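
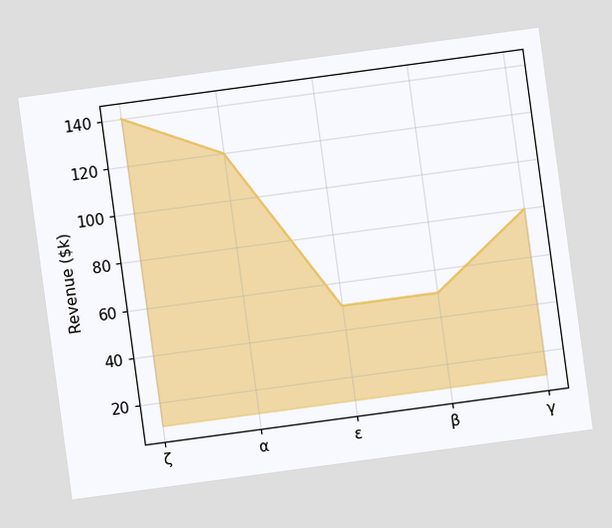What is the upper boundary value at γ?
$80k

The chart is tilted about 8° counter-clockwise. At γ the upper boundary is at $80k.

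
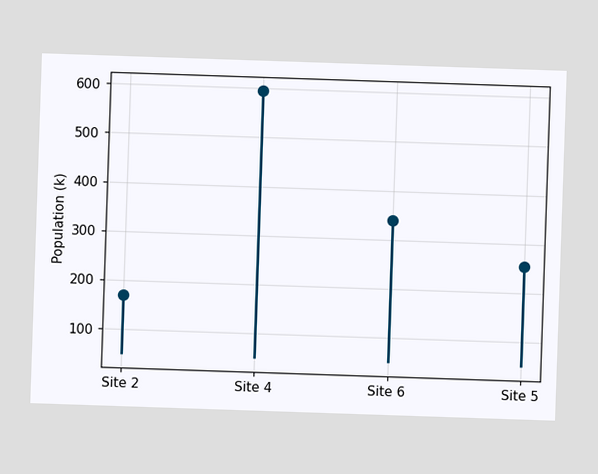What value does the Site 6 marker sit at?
340k

The Site 6 marker sits at 340k.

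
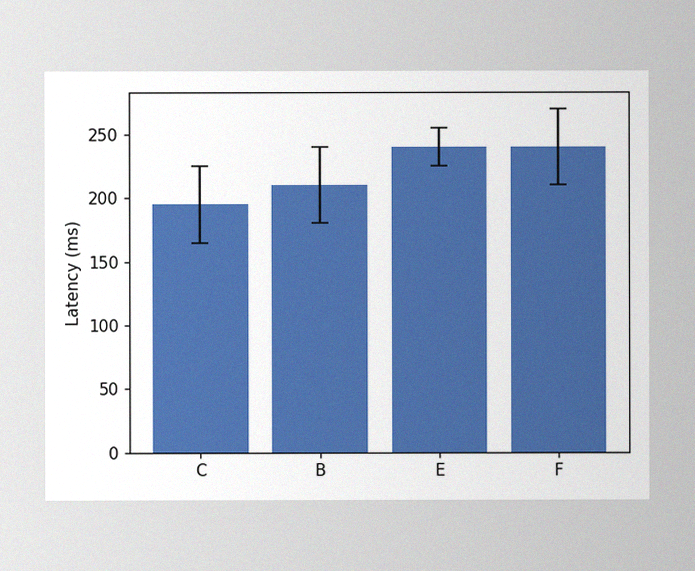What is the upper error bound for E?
The image has some photo noise and uneven lighting. The E bar's upper whisker reaches 255ms.

255ms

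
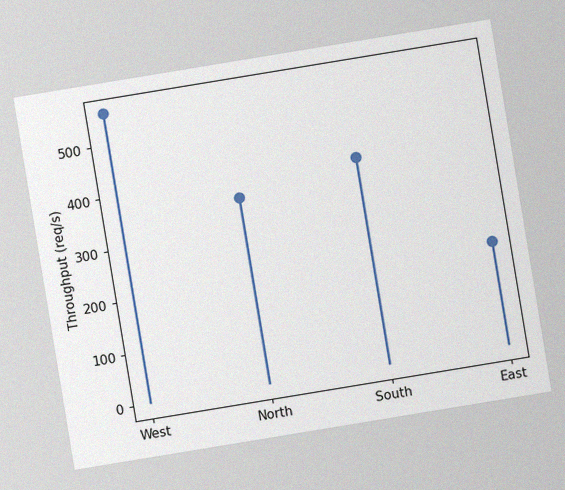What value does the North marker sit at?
The chart is tilted about 9° counter-clockwise, with some photo noise. The North marker sits at 360req/s.

360req/s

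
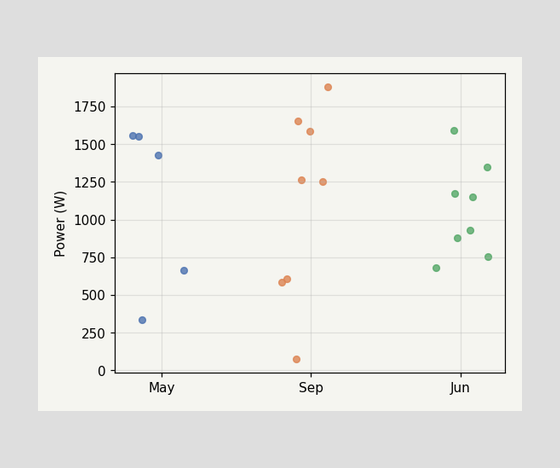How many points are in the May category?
Counting the markers in the May column gives 5.

5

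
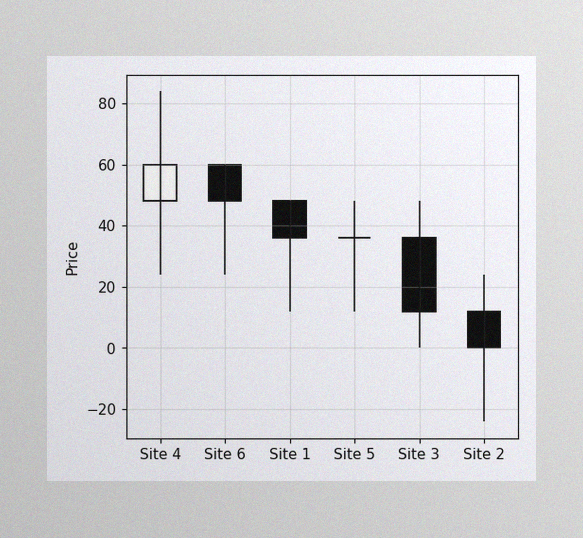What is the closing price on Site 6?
The image has some photo noise and uneven lighting. The Site 6 candle closes at 48.

48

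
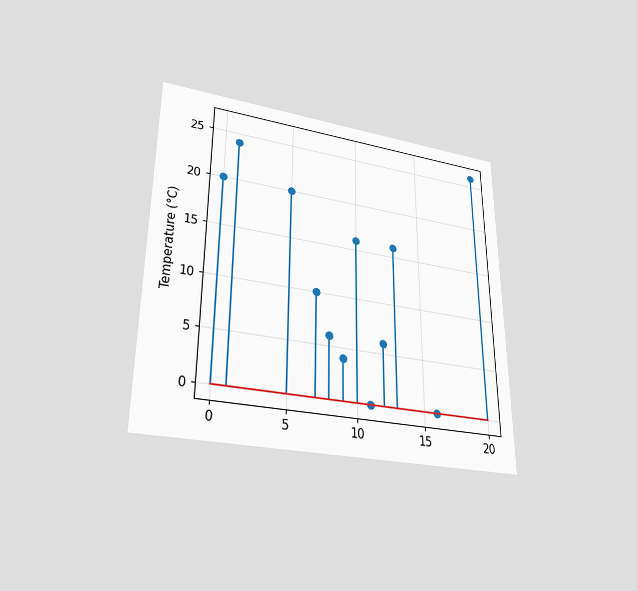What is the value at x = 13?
The chart is viewed slightly from below. The stem at x=13 reaches 16°C.

16°C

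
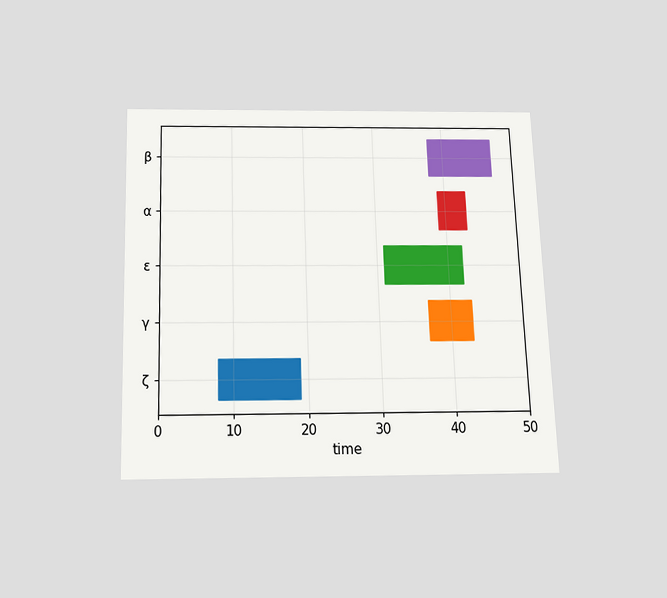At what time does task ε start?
31

The chart is viewed slightly from below. The ε bar begins at t=31.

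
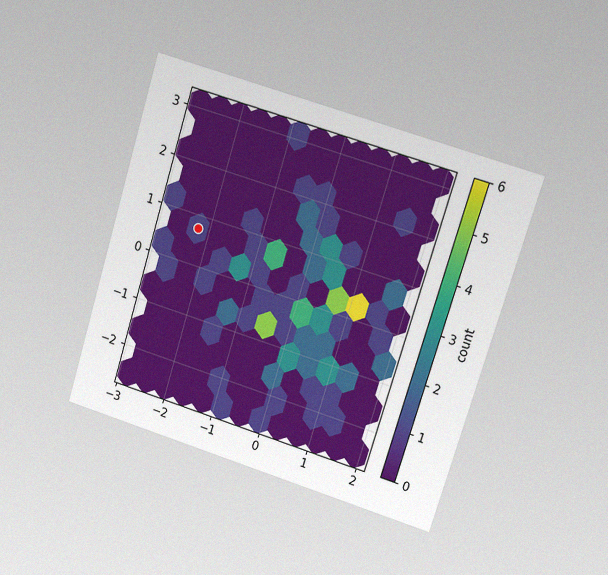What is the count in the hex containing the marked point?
The chart is tilted about 17° clockwise and viewed at a slight angle, with some photo noise. The marked hex reads 1 on the colorbar.

1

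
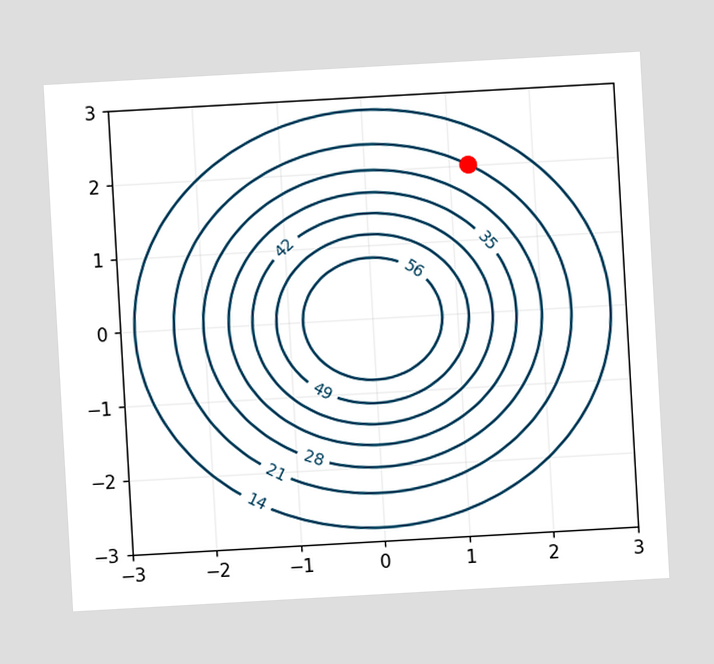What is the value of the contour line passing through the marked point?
21

The chart is tilted about 3° counter-clockwise. The marked point sits on the contour labelled 21.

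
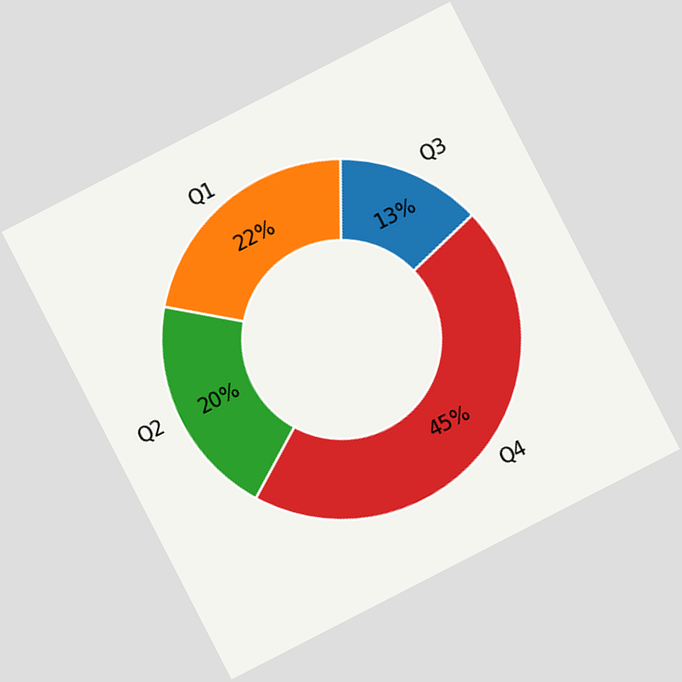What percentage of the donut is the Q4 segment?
45%

The chart is tilted about 27° counter-clockwise. The Q4 segment takes up 45% of the ring.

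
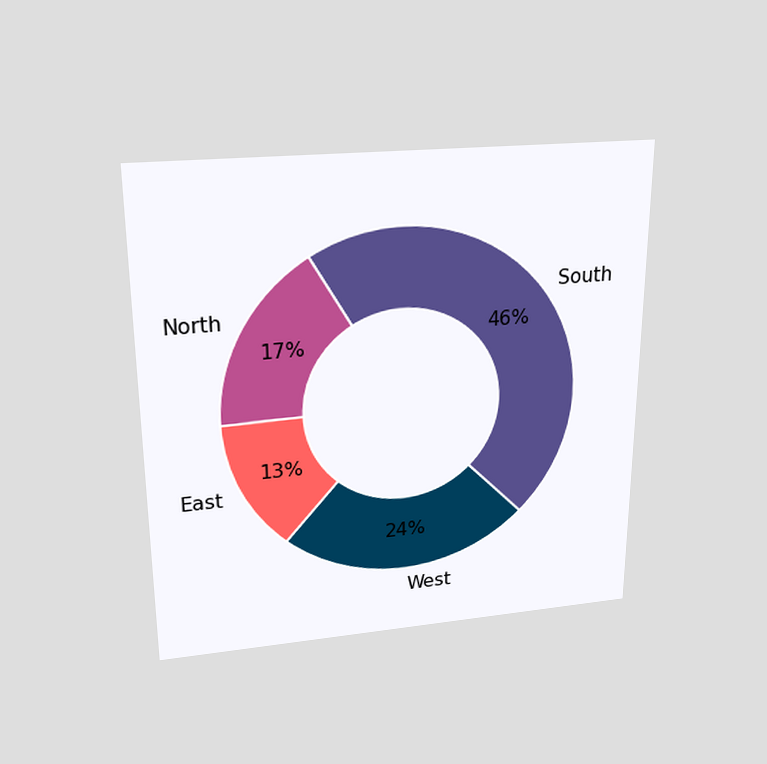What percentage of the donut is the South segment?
46%

The chart is viewed slightly from above. The South segment takes up 46% of the ring.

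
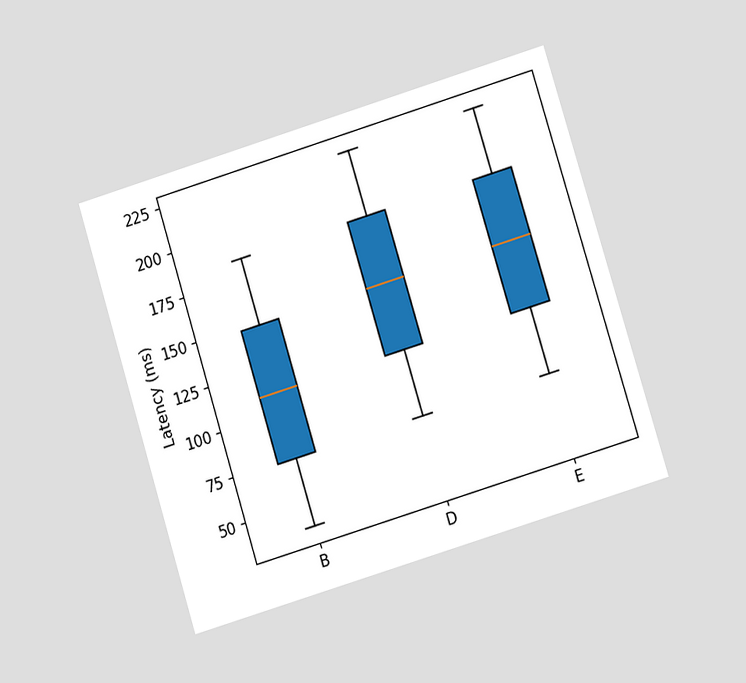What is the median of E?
The chart is tilted about 17° counter-clockwise and viewed at a slight angle. The median line in the E box sits at 148ms.

148ms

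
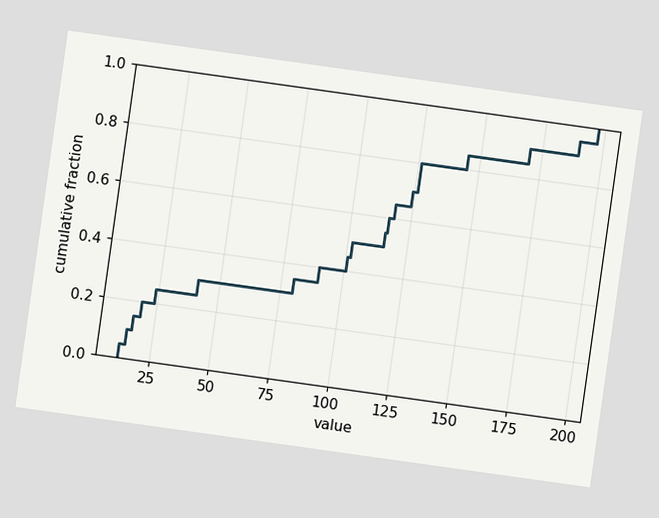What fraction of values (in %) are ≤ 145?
The chart is tilted about 8° clockwise. At x=145 the ECDF step is at 85%.

85%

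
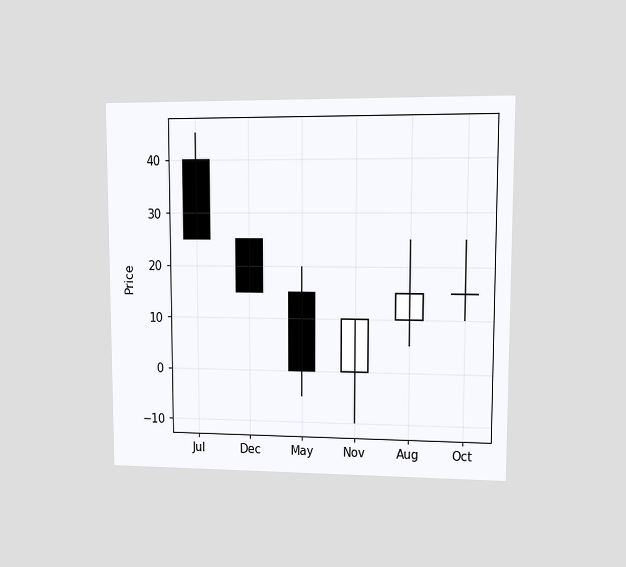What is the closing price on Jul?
25

The chart is viewed at a slight angle. The Jul candle closes at 25.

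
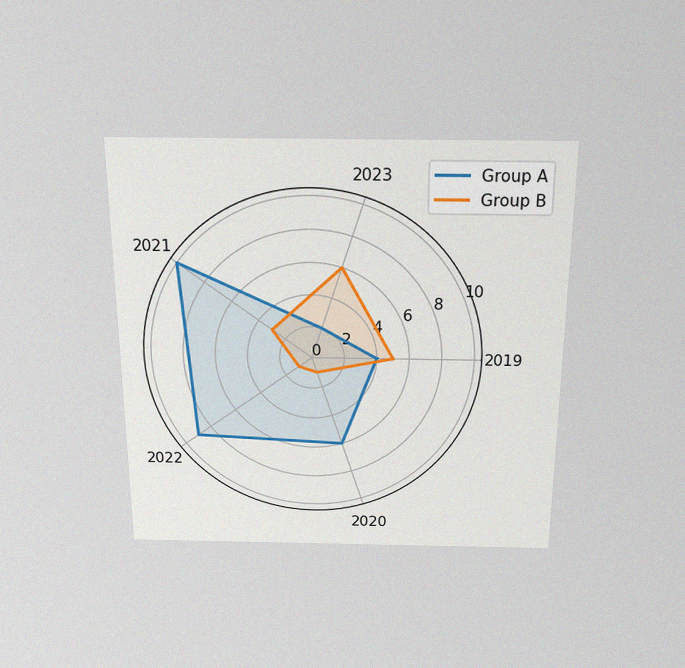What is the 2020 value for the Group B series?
The chart is viewed slightly from above, with some photo noise. On the 2020 axis, Group B reaches 1.

1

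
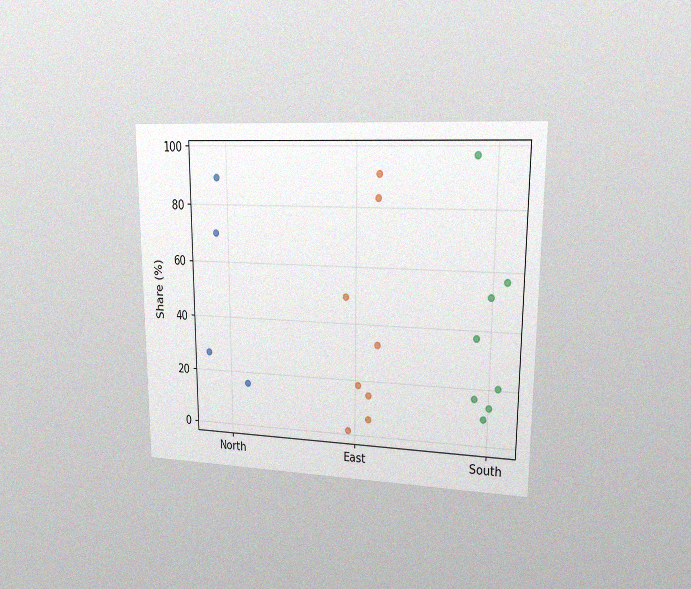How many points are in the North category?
4

The chart is viewed at a slight angle, with some photo noise. Counting the markers in the North column gives 4.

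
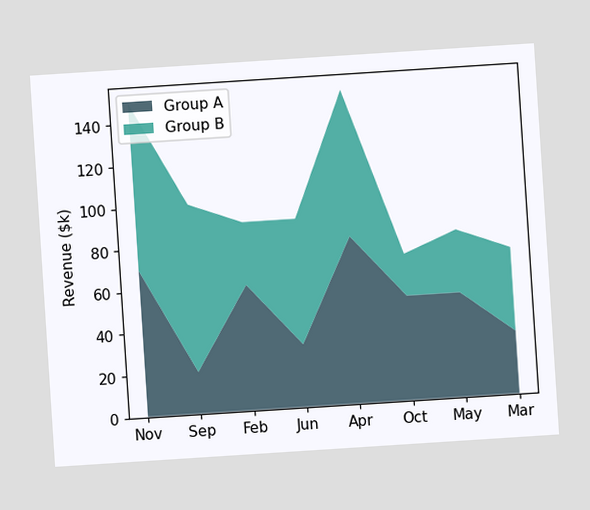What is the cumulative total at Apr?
$150k

The chart is tilted about 4° counter-clockwise. The stacked total at Apr reaches $150k.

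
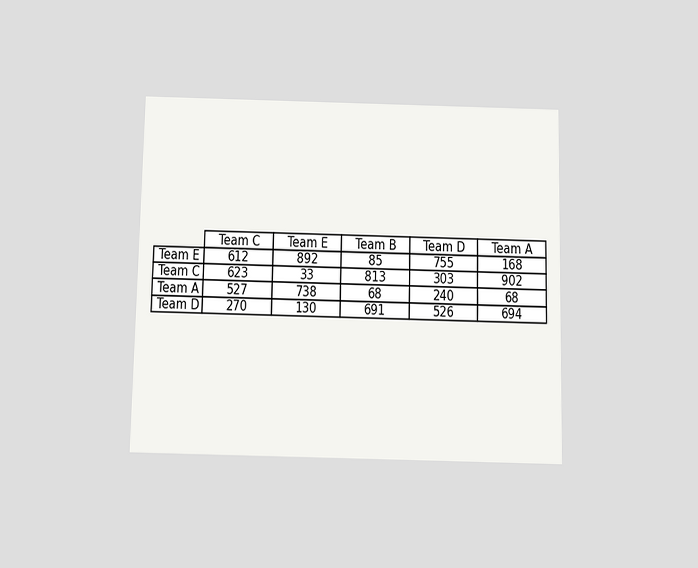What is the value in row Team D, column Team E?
130

The chart is viewed slightly from below. The (Team D, Team E) cell reads 130.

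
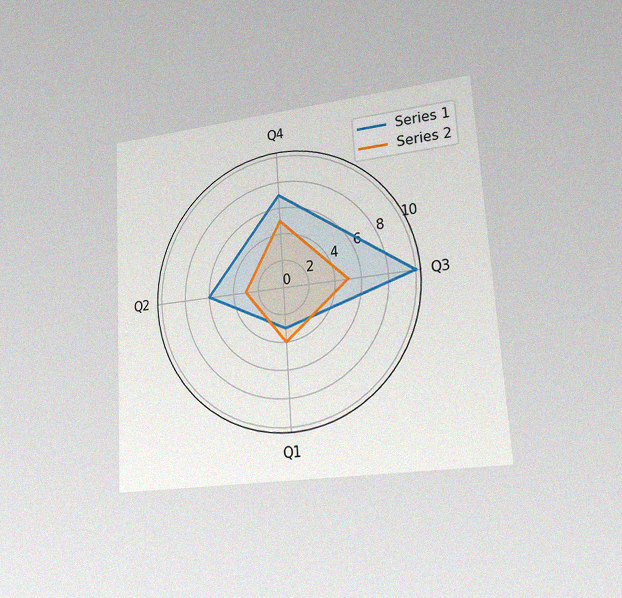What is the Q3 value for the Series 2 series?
The chart is tilted about 3° counter-clockwise and viewed slightly from the right, with some photo noise. On the Q3 axis, Series 2 reaches 5.

5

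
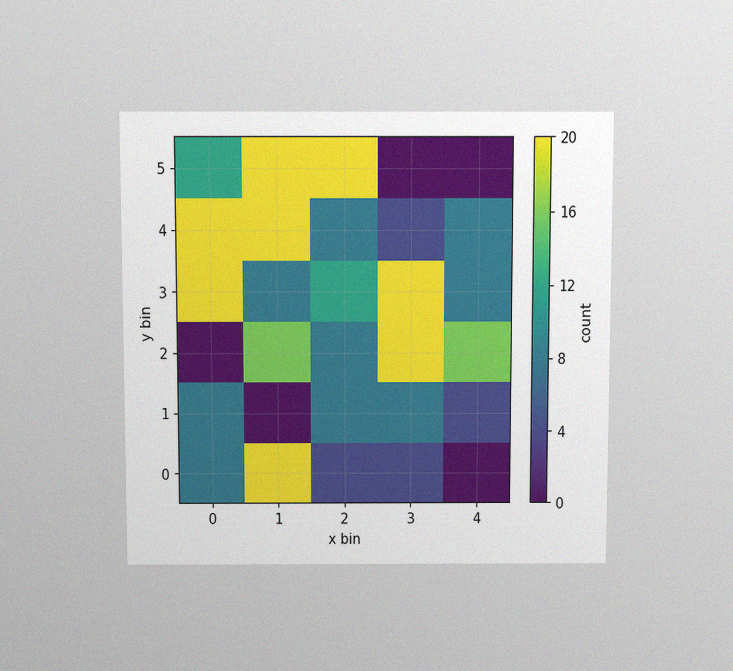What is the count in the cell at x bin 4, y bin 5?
The chart is viewed slightly from above, with some photo noise. Matching the cell (4, 5) against the colorbar gives 0.

0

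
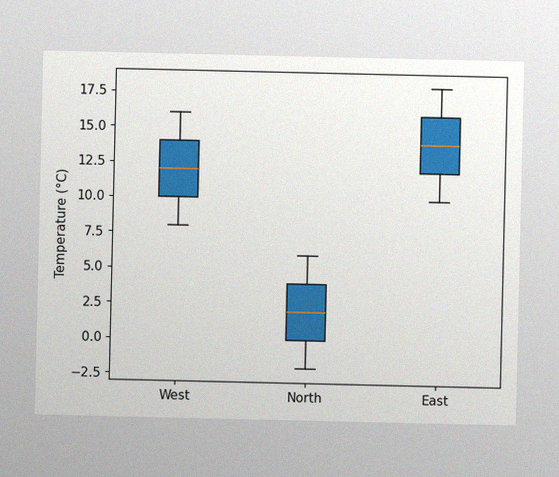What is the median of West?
12°C

The image has some photo noise and uneven lighting. The median line in the West box sits at 12°C.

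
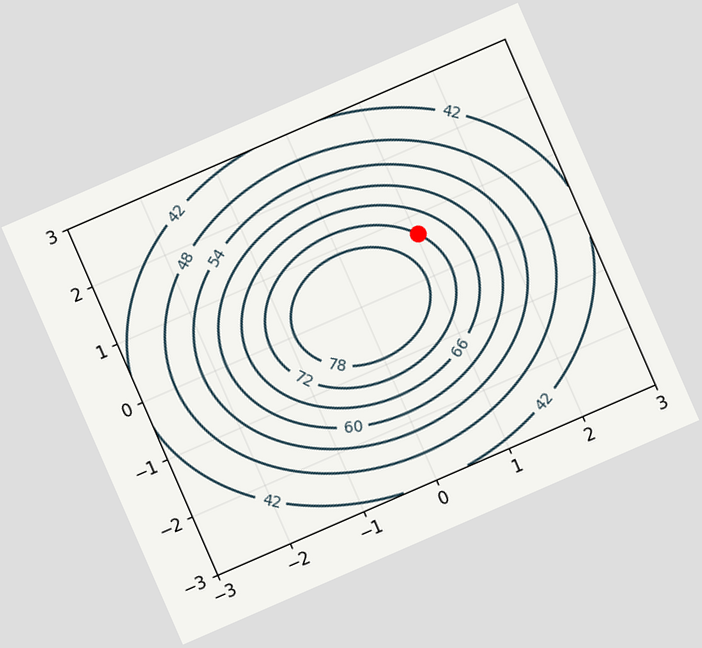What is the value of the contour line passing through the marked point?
The chart is tilted about 24° counter-clockwise. The marked point sits on the contour labelled 72.

72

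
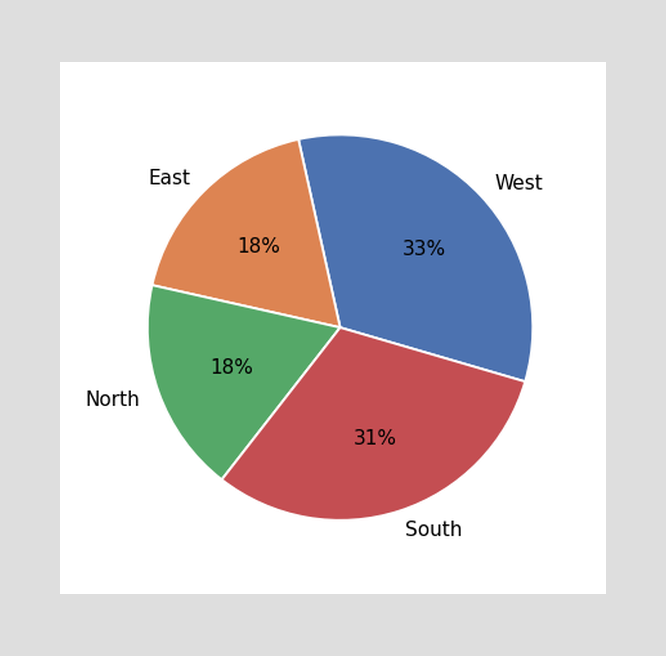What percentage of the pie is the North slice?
18%

The North slice takes up 18% of the pie.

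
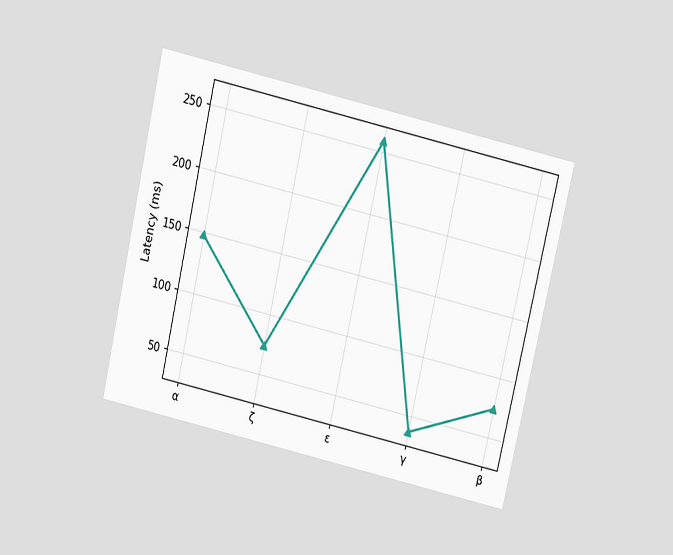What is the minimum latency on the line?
37ms

The chart is tilted about 13° clockwise and viewed slightly from above. The lowest point is at γ, and reading across to the y-axis gives 37ms.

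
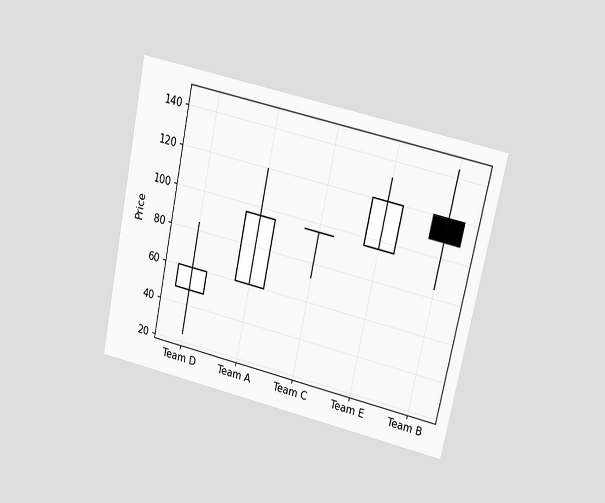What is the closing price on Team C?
96

The chart is tilted about 12° clockwise and viewed at a slight angle. The Team C candle closes at 96.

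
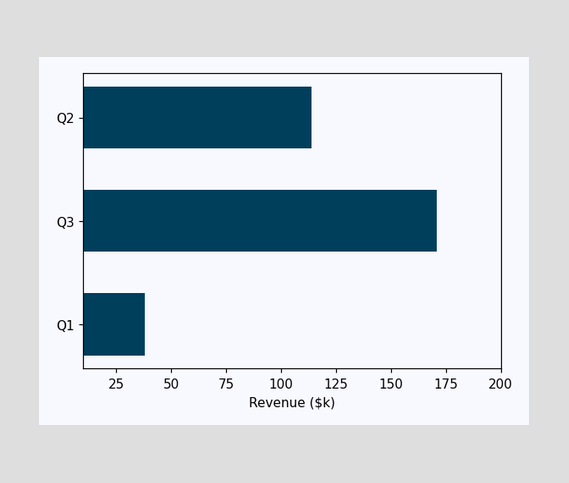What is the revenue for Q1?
$38k

Reading along the chart's x-axis, the Q1 bar reaches $38k.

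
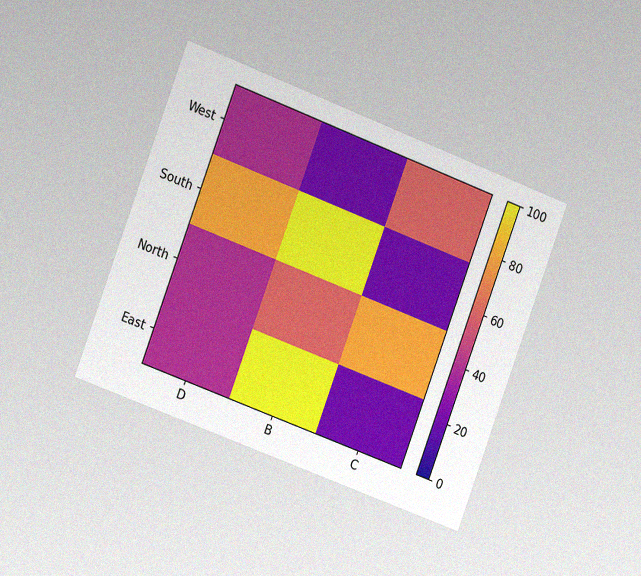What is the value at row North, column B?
The chart is tilted about 21° clockwise and viewed slightly from the left, with some photo noise. Matching cell (North, B) against the colorbar gives 60.

60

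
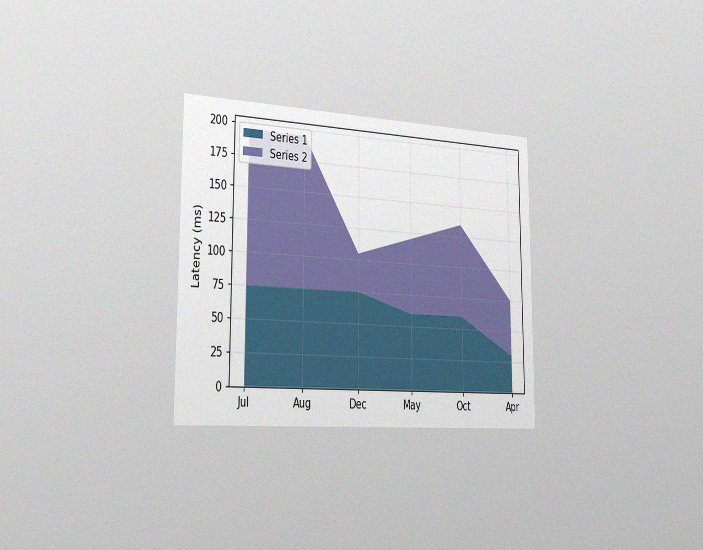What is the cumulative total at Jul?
The chart is viewed slightly from the left, with some photo noise. The stacked total at Jul reaches 195ms.

195ms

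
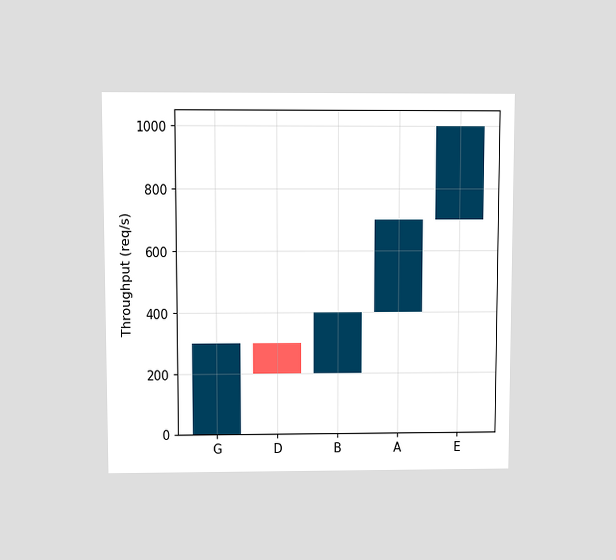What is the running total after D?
The chart is viewed at a slight angle. After D the running total reaches 200req/s.

200req/s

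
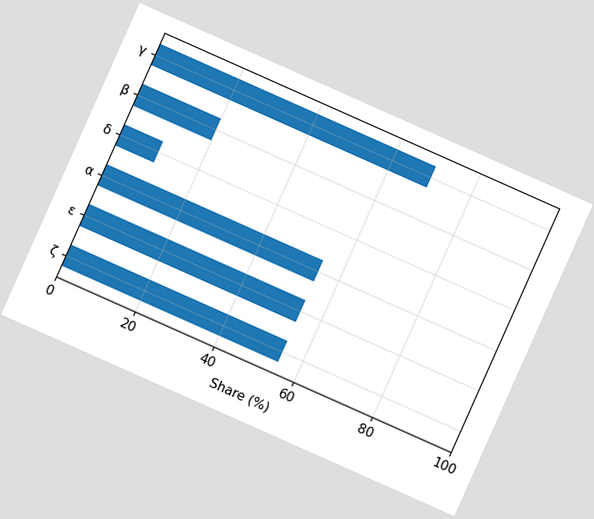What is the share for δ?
10%

The chart is tilted about 24° clockwise. Reading along the chart's x-axis, the δ bar reaches 10%.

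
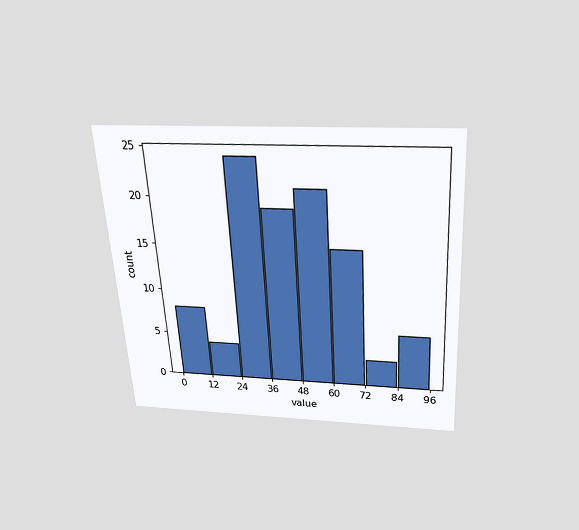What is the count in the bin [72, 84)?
3

The chart is tilted about 4° counter-clockwise and viewed slightly from above. The [72, 84) bin has height 3.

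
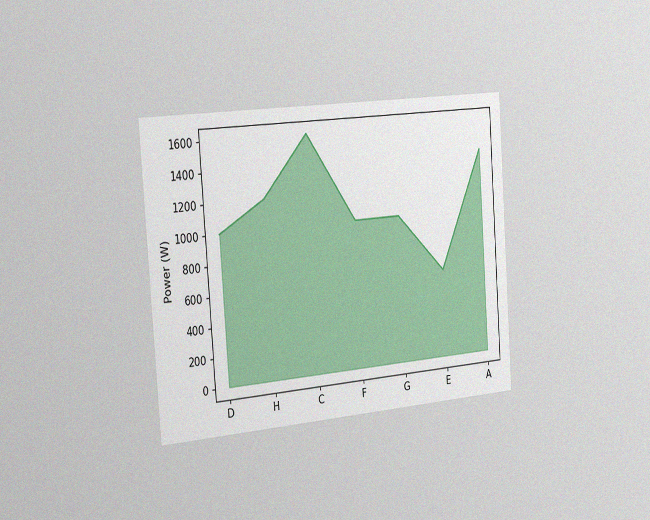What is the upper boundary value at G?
1000W

The chart is tilted about 4° counter-clockwise and viewed slightly from the left, with some photo noise. At G the upper boundary is at 1000W.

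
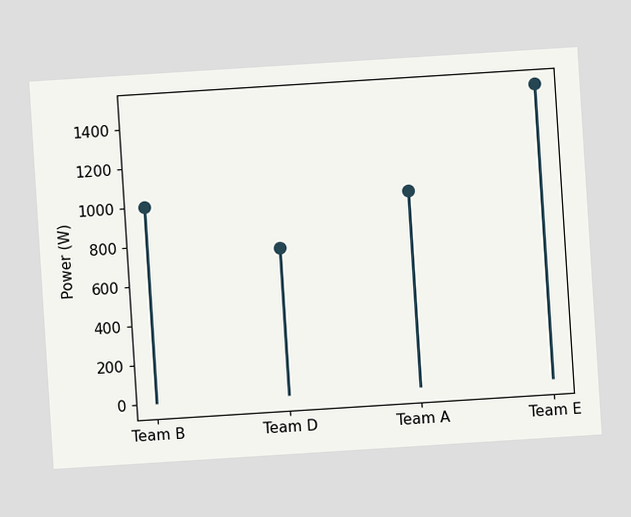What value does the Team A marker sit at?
1000W

The chart is tilted about 4° counter-clockwise. The Team A marker sits at 1000W.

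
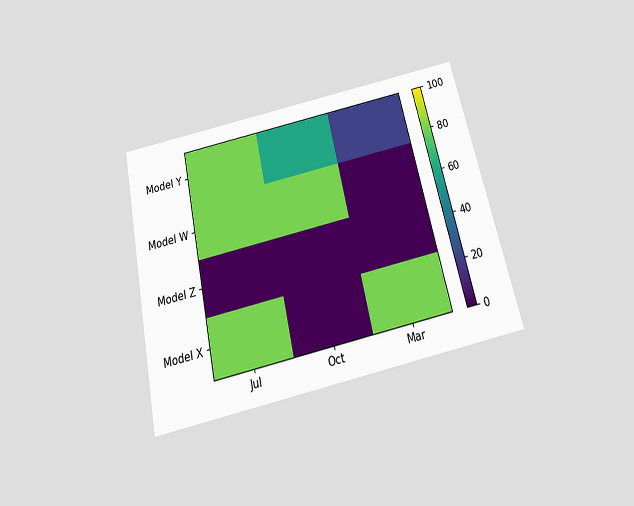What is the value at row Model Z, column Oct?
The chart is tilted about 13° counter-clockwise and viewed slightly from below. Matching cell (Model Z, Oct) against the colorbar gives 0.

0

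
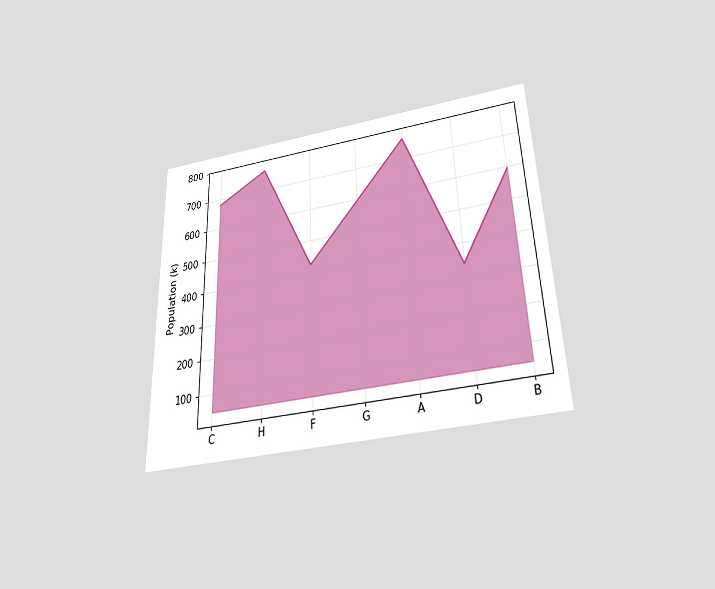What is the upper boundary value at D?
The chart is viewed slightly from below. At D the upper boundary is at 340k.

340k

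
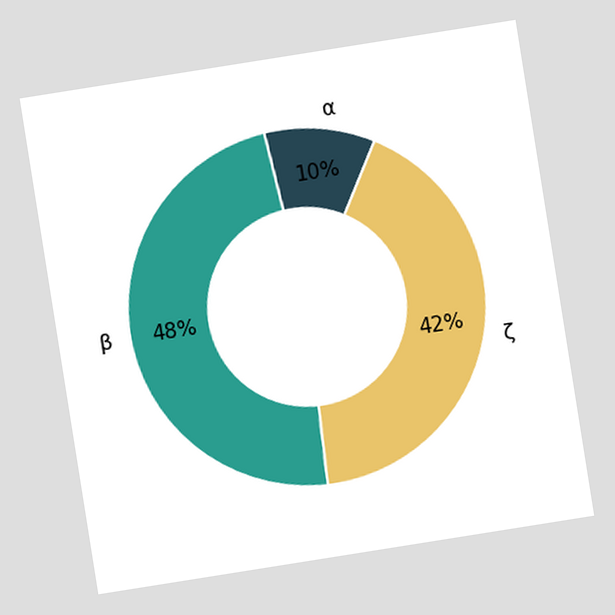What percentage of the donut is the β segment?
The chart is tilted about 9° counter-clockwise. The β segment takes up 48% of the ring.

48%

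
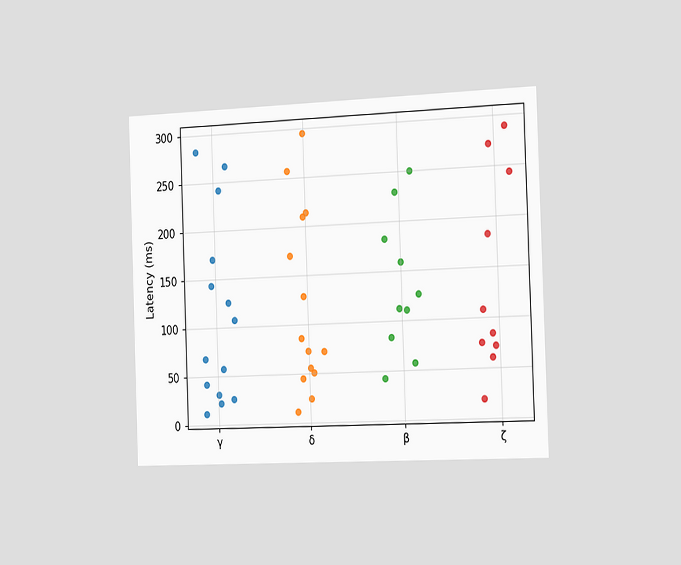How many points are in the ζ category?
The chart is tilted about 2° counter-clockwise and viewed slightly from the right. Counting the markers in the ζ column gives 10.

10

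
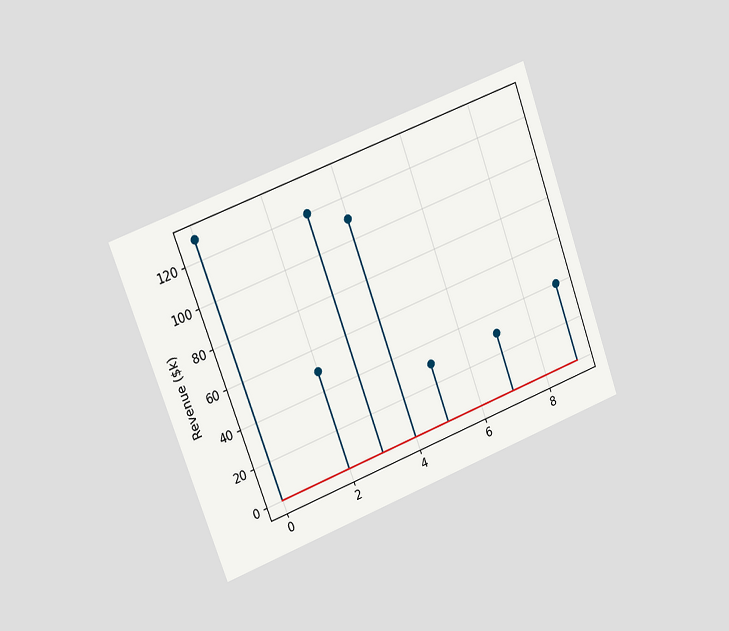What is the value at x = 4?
The chart is tilted about 20° counter-clockwise and viewed slightly from the left. The stem at x=4 reaches $110k.

$110k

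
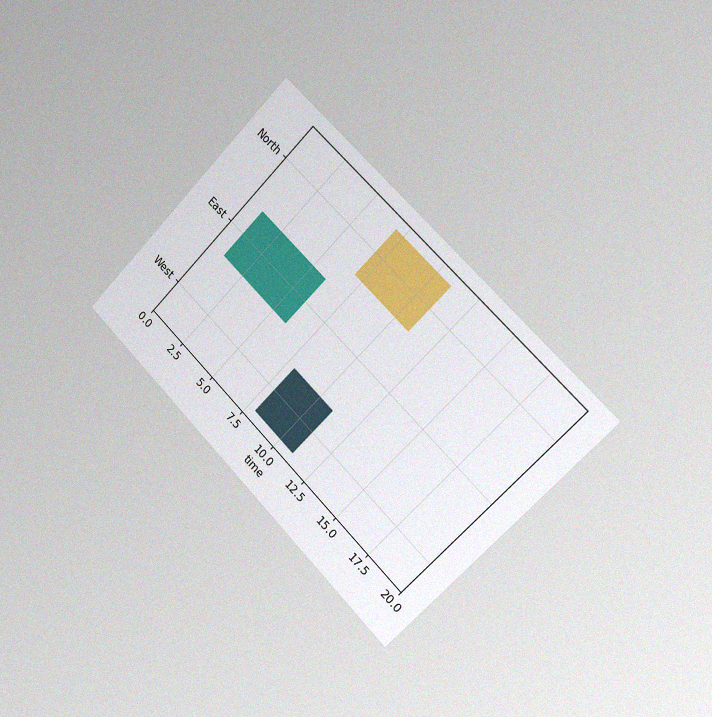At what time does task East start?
The chart is tilted about 45° clockwise and viewed slightly from the right, with some photo noise. The East bar begins at t=1.

1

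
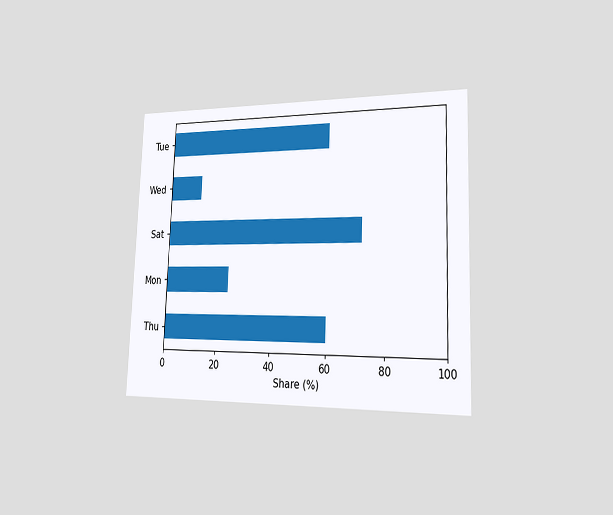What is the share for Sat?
The chart is tilted about 2° clockwise and viewed slightly from the right. Reading along the chart's x-axis, the Sat bar reaches 72%.

72%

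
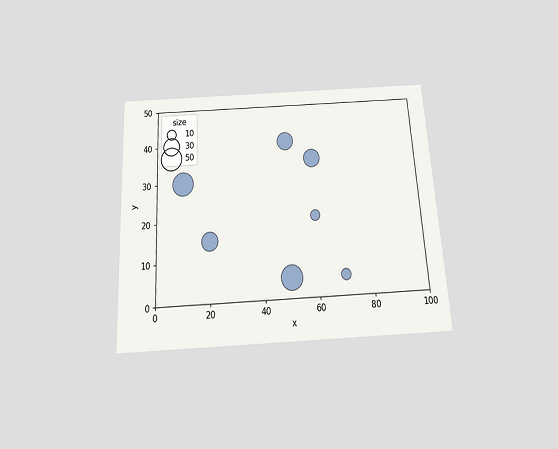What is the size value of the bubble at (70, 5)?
10

The chart is tilted about 3° counter-clockwise and viewed slightly from below. Matching the bubble at (70, 5) against the size legend gives 10.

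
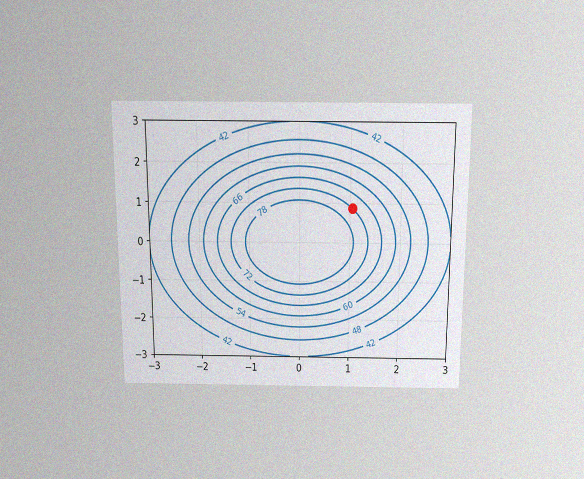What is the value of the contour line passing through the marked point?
72

The chart is viewed slightly from above, with some photo noise. The marked point sits on the contour labelled 72.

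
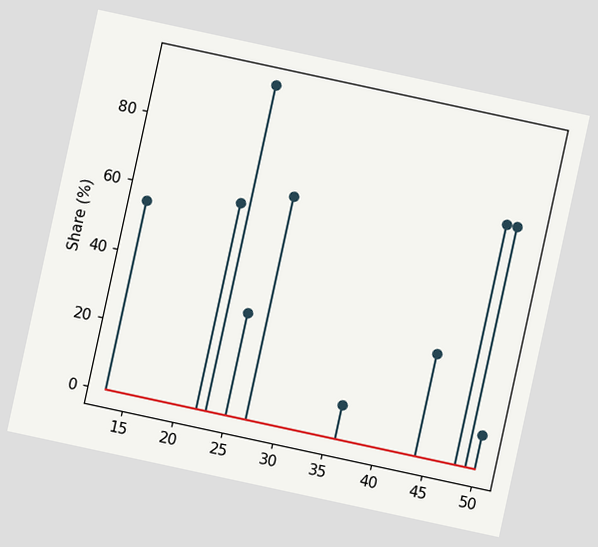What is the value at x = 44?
30%

The chart is tilted about 12° clockwise. The stem at x=44 reaches 30%.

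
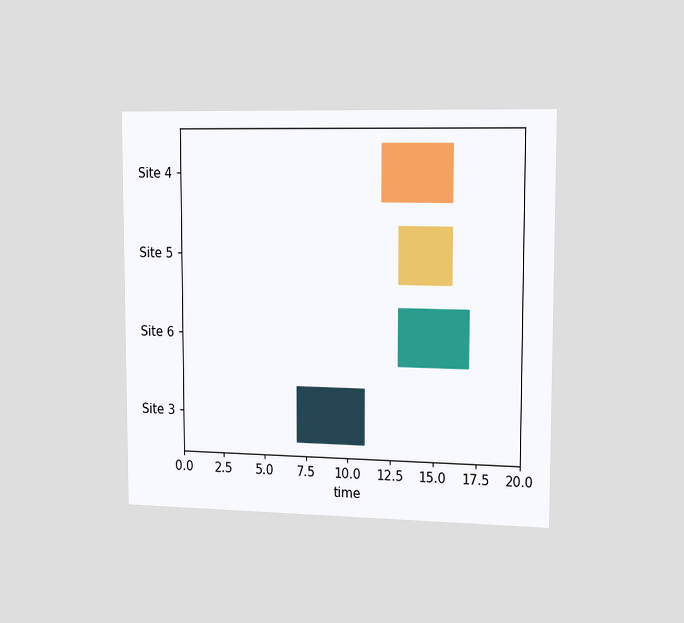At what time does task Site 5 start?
13

The chart is viewed slightly from the right. The Site 5 bar begins at t=13.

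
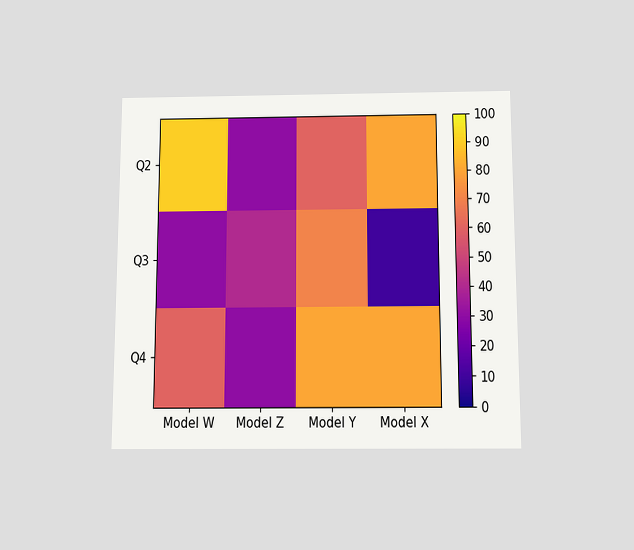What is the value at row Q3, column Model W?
30

The chart is viewed slightly from below. Matching cell (Q3, Model W) against the colorbar gives 30.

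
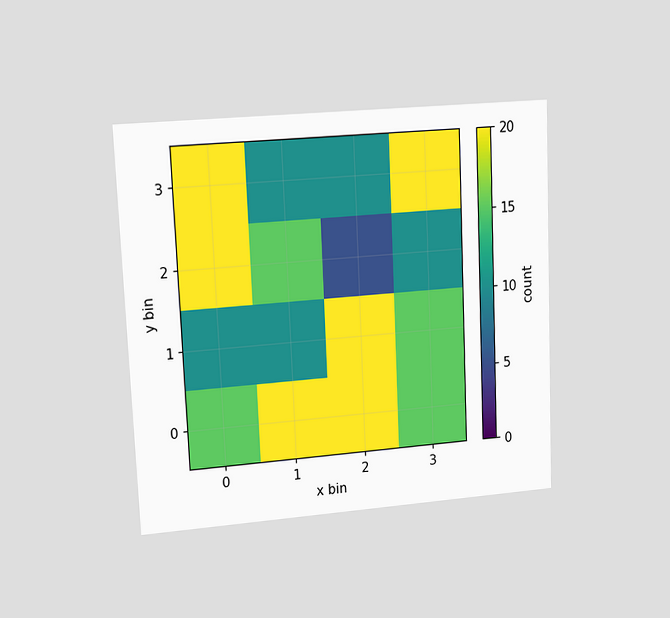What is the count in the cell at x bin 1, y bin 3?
10

The chart is tilted about 2° counter-clockwise and viewed at a slight angle. Matching the cell (1, 3) against the colorbar gives 10.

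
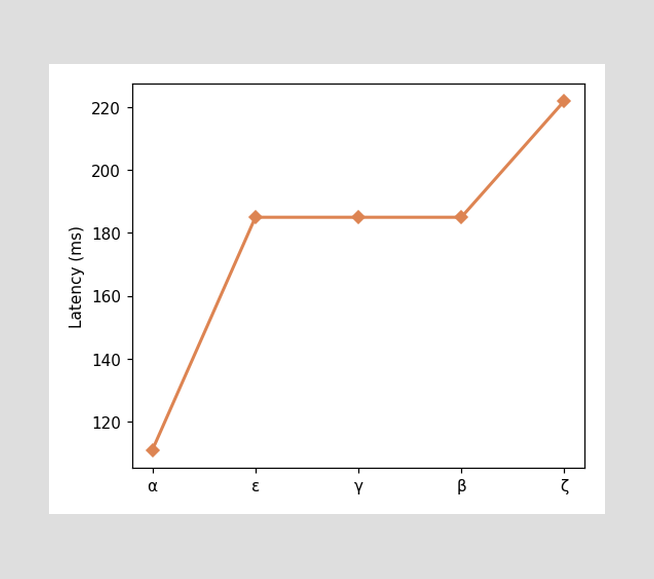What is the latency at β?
At β, the line is at 185ms.

185ms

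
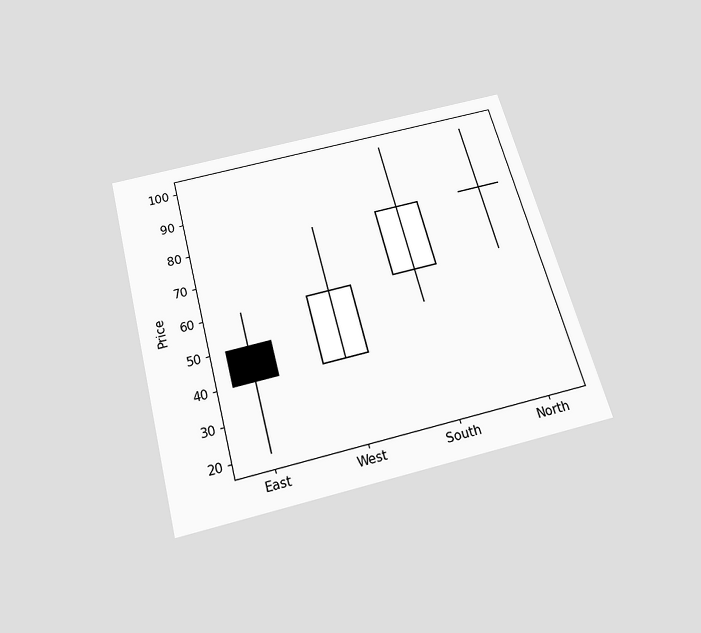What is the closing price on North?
The chart is tilted about 15° counter-clockwise and viewed slightly from below. The North candle closes at 80.

80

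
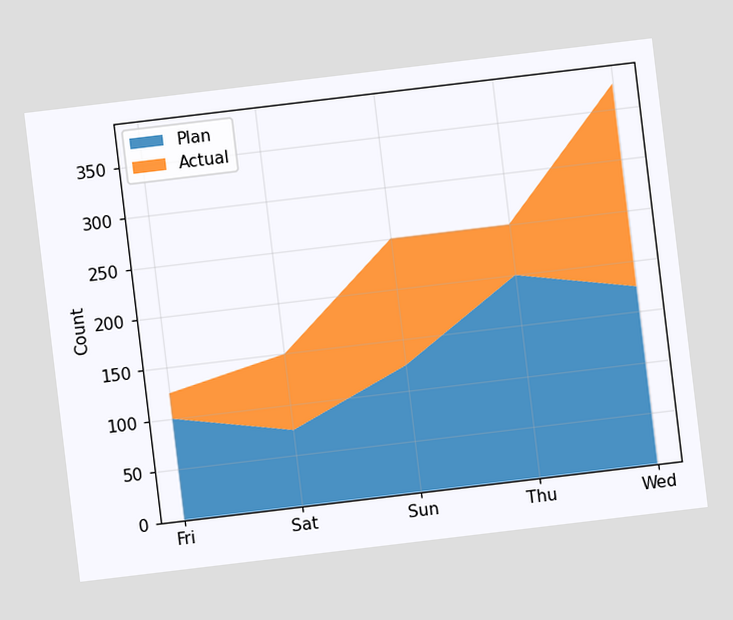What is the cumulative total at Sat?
The chart is tilted about 7° counter-clockwise. The stacked total at Sat reaches 150.

150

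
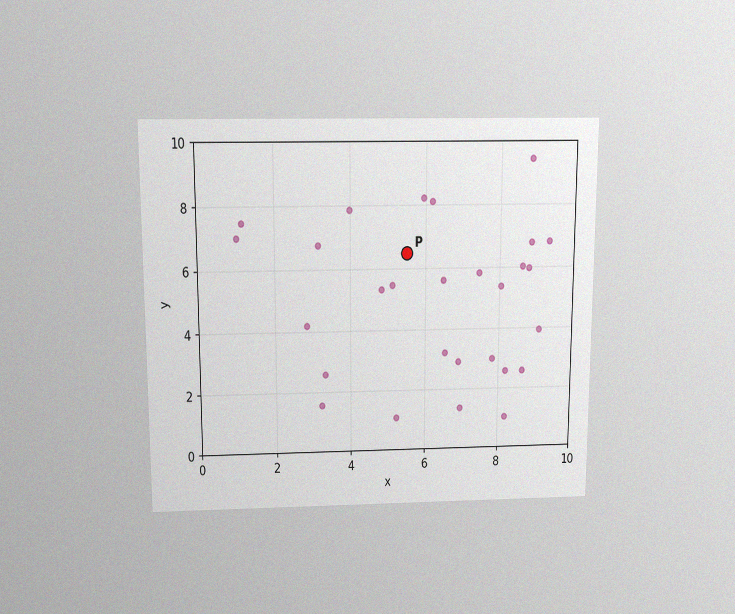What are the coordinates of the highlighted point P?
The chart is viewed slightly from above, with some photo noise. Following the gridlines from P to each axis, P sits at (5.5, 6.5).

(5.5, 6.5)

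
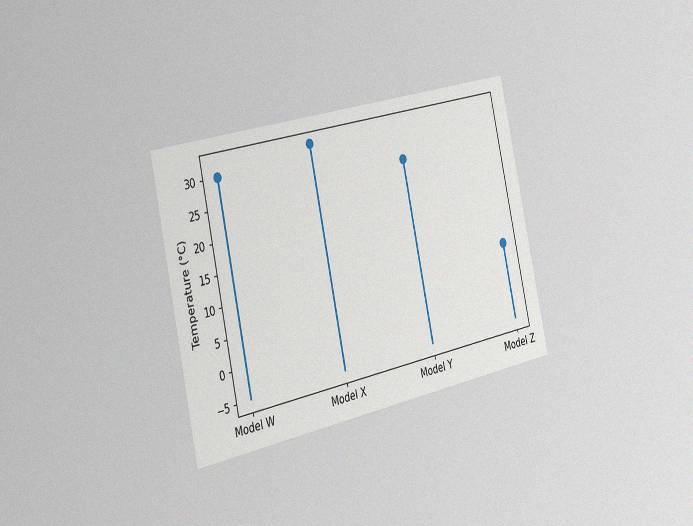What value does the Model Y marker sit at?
26°C

The chart is tilted about 12° counter-clockwise and viewed slightly from the left, with some photo noise. The Model Y marker sits at 26°C.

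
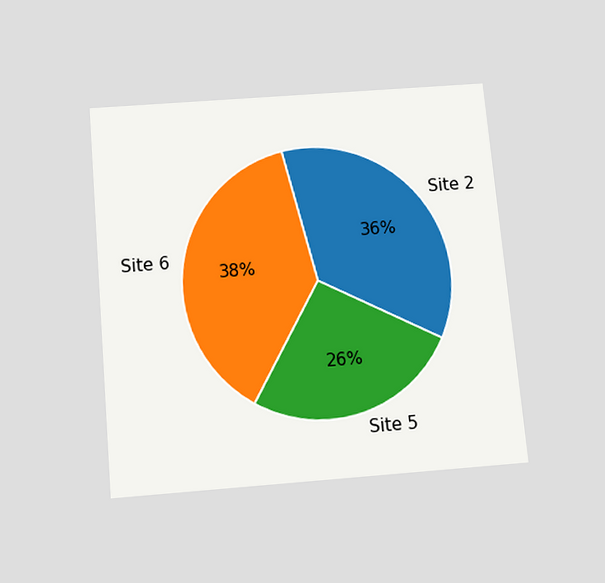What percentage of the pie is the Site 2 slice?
36%

The chart is tilted about 5° counter-clockwise and viewed slightly from below. The Site 2 slice takes up 36% of the pie.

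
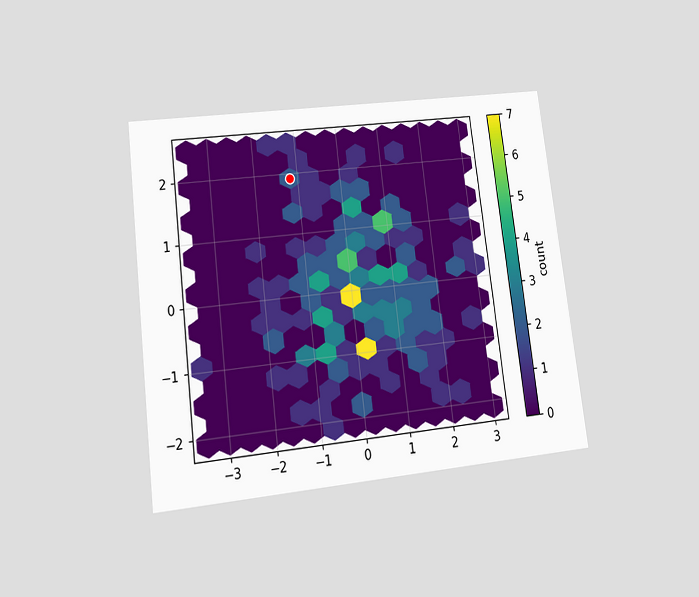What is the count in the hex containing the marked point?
The chart is tilted about 7° counter-clockwise and viewed at a slight angle. The marked hex reads 2 on the colorbar.

2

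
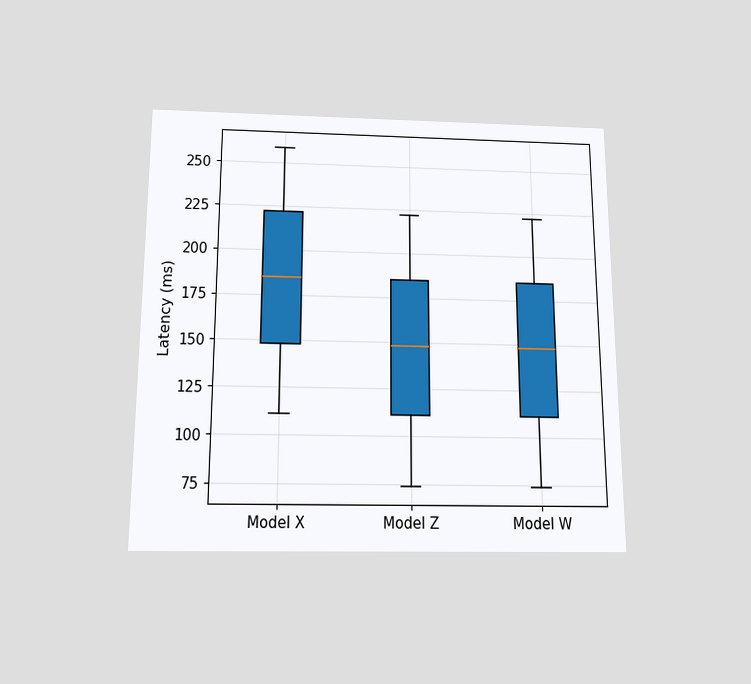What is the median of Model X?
The chart is viewed slightly from below. The median line in the Model X box sits at 185ms.

185ms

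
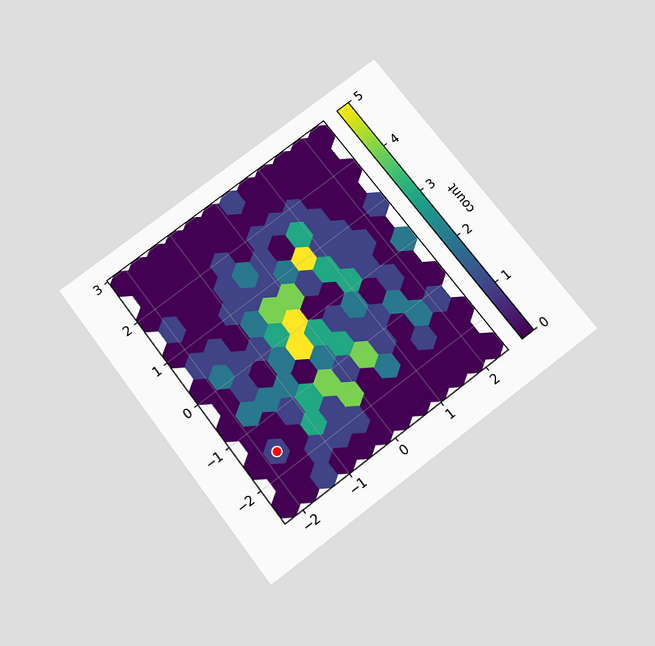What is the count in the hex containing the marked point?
The chart is tilted about 37° counter-clockwise and viewed slightly from below. The marked hex reads 1 on the colorbar.

1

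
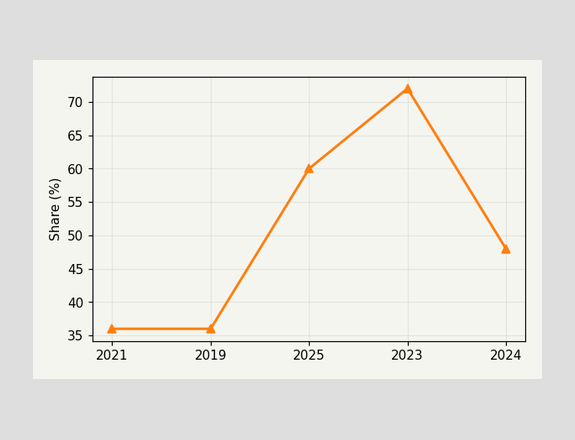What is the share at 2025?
At 2025, the line is at 60%.

60%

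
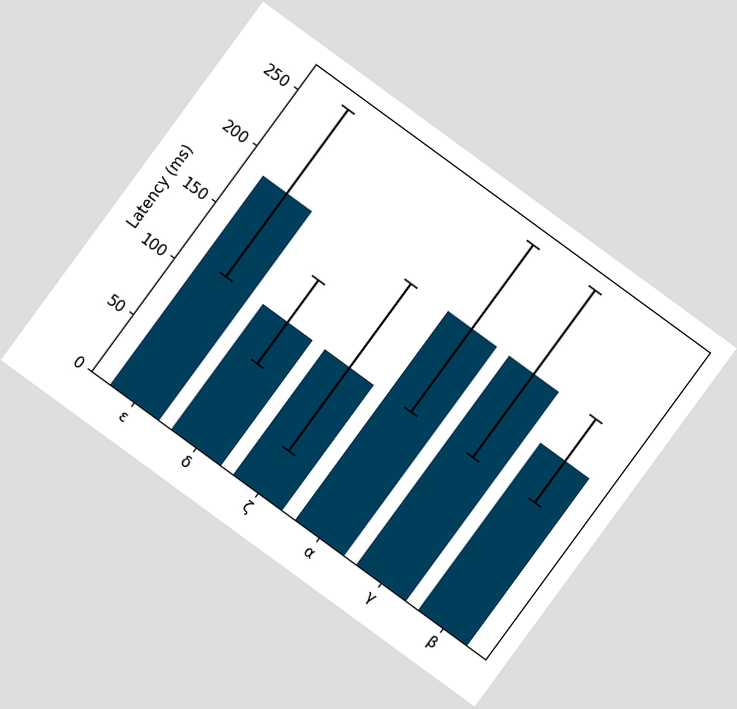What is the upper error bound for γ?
The chart is tilted about 36° clockwise. The γ bar's upper whisker reaches 259ms.

259ms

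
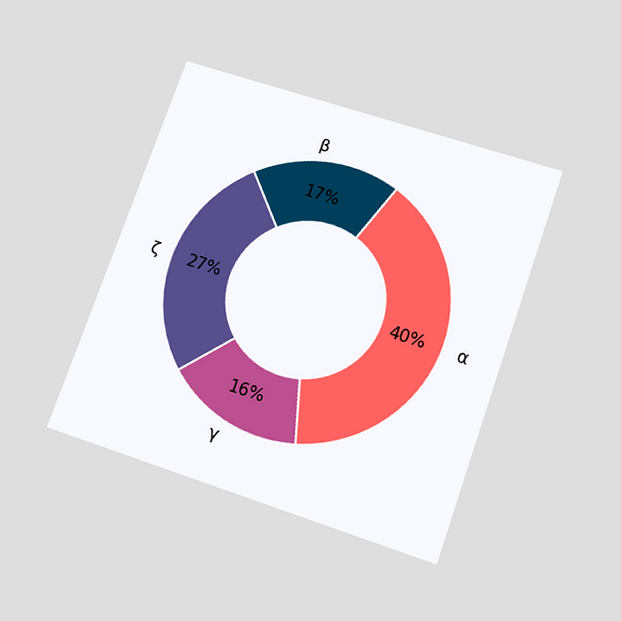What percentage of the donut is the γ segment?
16%

The chart is tilted about 19° clockwise and viewed slightly from below. The γ segment takes up 16% of the ring.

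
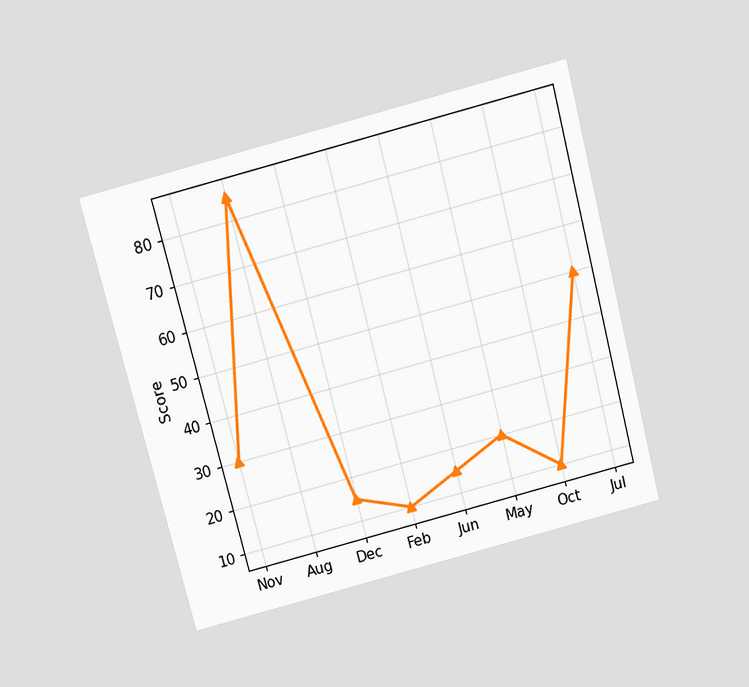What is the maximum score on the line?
The chart is tilted about 15° counter-clockwise and viewed slightly from above. The highest point is at Aug, and reading across to the y-axis gives 85.

85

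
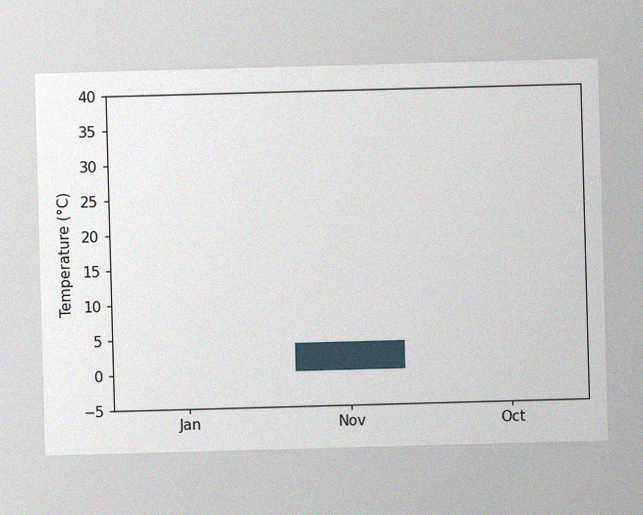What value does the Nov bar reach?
The image has some photo noise and uneven lighting. Reading along the chart's y-axis, the Nov bar reaches 4°C.

4°C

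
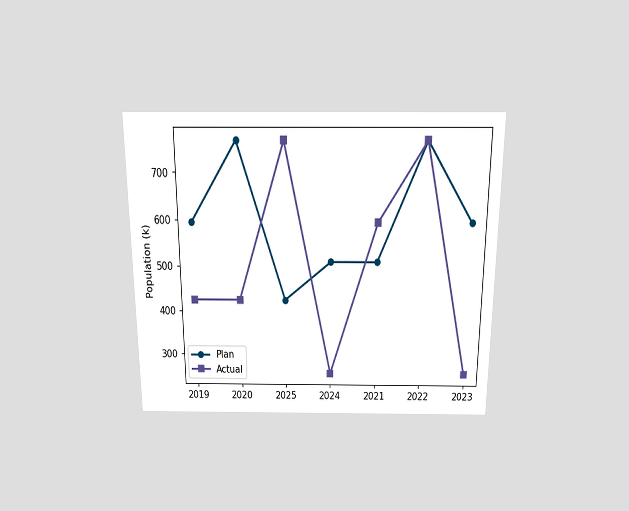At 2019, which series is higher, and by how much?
The chart is viewed slightly from above. At 2019, Plan sits above the other line by 170k.

Plan, by 170k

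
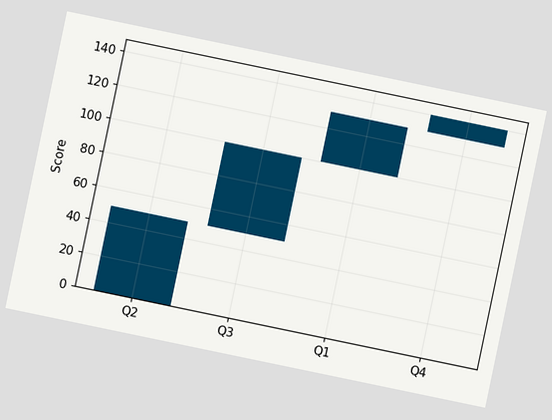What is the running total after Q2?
50

The chart is tilted about 12° clockwise. After Q2 the running total reaches 50.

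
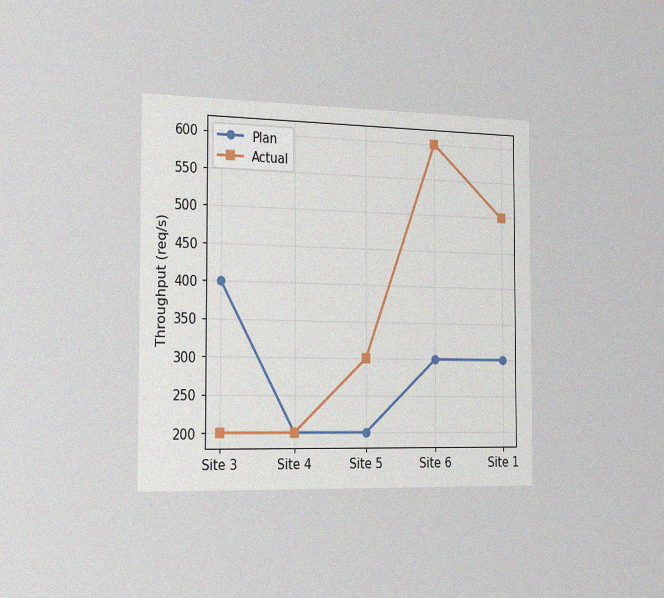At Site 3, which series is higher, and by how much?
The chart is viewed slightly from the left, with some photo noise. At Site 3, Plan sits above the other line by 200req/s.

Plan, by 200req/s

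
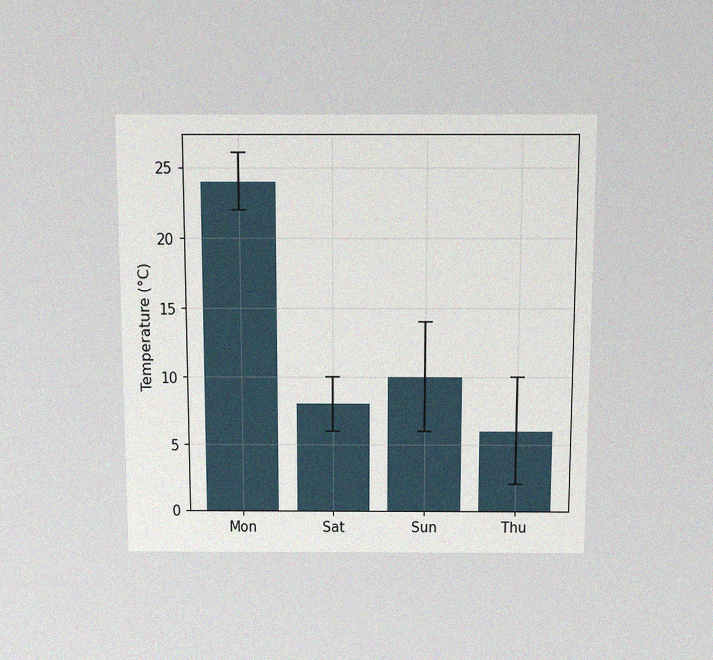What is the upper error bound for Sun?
The chart is viewed slightly from above, with some photo noise. The Sun bar's upper whisker reaches 14°C.

14°C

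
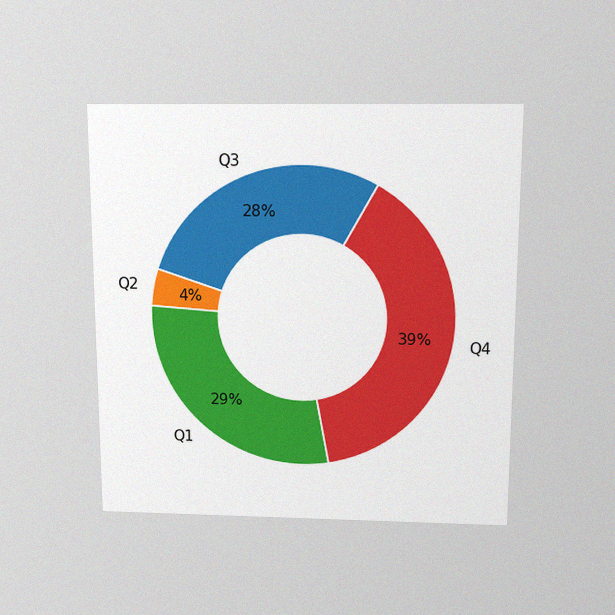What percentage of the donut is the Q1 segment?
The chart is viewed slightly from above, with some photo noise. The Q1 segment takes up 29% of the ring.

29%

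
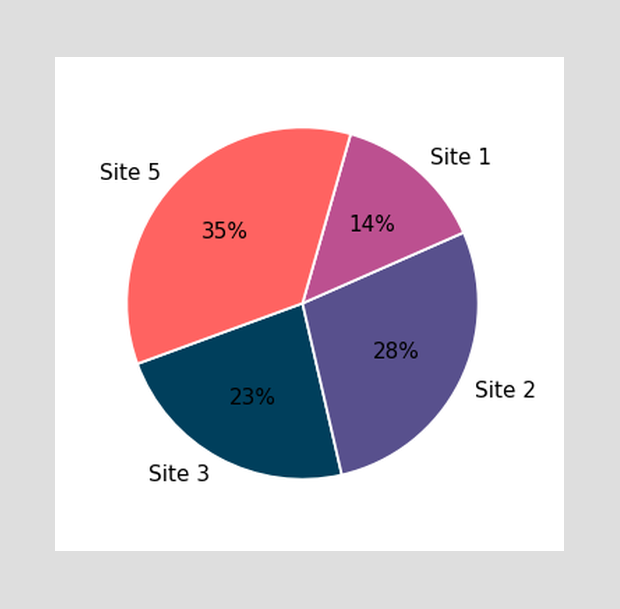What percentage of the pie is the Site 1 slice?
The Site 1 slice takes up 14% of the pie.

14%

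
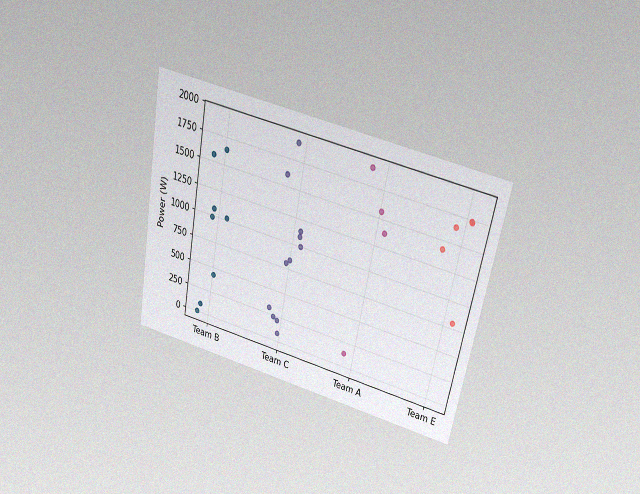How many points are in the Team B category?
8

The chart is tilted about 11° clockwise and viewed slightly from above, with some photo noise. Counting the markers in the Team B column gives 8.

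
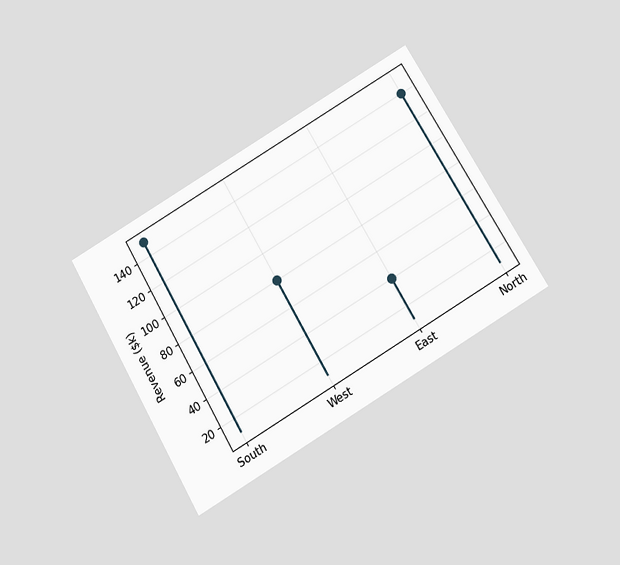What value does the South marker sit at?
The chart is tilted about 30° counter-clockwise and viewed slightly from below. The South marker sits at $150k.

$150k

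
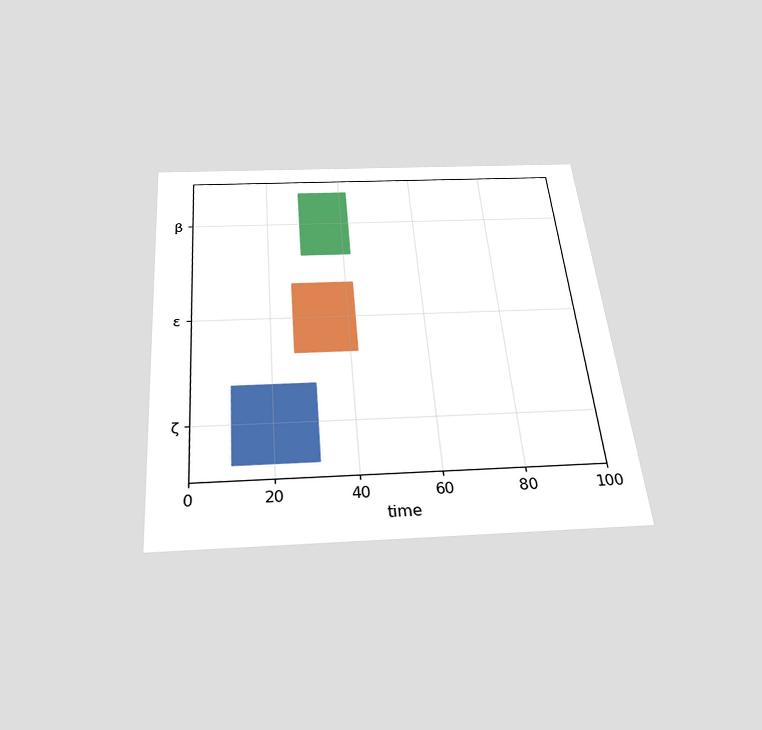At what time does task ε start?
The chart is tilted about 5° counter-clockwise and viewed slightly from below. The ε bar begins at t=26.

26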